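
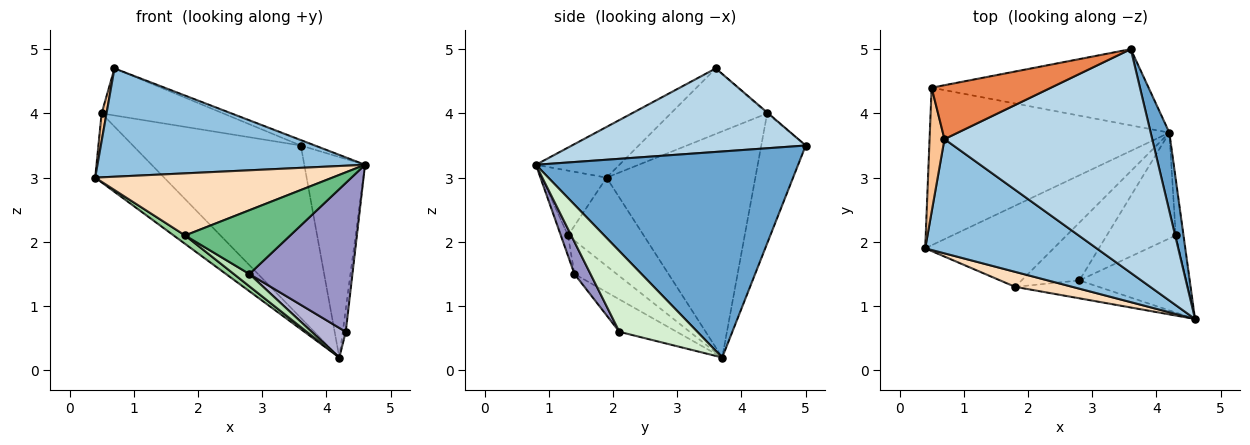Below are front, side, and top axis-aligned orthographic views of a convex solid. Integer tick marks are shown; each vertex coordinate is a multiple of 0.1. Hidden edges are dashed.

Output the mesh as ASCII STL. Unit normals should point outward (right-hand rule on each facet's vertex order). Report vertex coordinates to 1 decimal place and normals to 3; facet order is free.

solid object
 facet normal 0.970 0.225 0.088
  outer loop
   vertex 4.2 3.7 0.2
   vertex 3.6 5.0 3.5
   vertex 4.6 0.8 3.2
  endloop
 endfacet
 facet normal -0.210 -0.673 0.710
  outer loop
   vertex 0.7 3.6 4.7
   vertex 0.4 1.9 3.0
   vertex 4.6 0.8 3.2
  endloop
 endfacet
 facet normal 0.373 0.023 0.928
  outer loop
   vertex 0.7 3.6 4.7
   vertex 4.6 0.8 3.2
   vertex 3.6 5.0 3.5
  endloop
 endfacet
 facet normal -0.235 0.889 -0.393
  outer loop
   vertex 0.5 4.4 4.0
   vertex 3.6 5.0 3.5
   vertex 4.2 3.7 0.2
  endloop
 endfacet
 facet normal -0.006 0.658 0.753
  outer loop
   vertex 0.5 4.4 4.0
   vertex 0.7 3.6 4.7
   vertex 3.6 5.0 3.5
  endloop
 endfacet
 facet normal -0.654 0.303 -0.693
  outer loop
   vertex 0.5 4.4 4.0
   vertex 4.2 3.7 0.2
   vertex 0.4 1.9 3.0
  endloop
 endfacet
 facet normal -0.974 -0.050 0.222
  outer loop
   vertex 0.5 4.4 4.0
   vertex 0.4 1.9 3.0
   vertex 0.7 3.6 4.7
  endloop
 endfacet
 facet normal -0.257 -0.939 0.227
  outer loop
   vertex 1.8 1.3 2.1
   vertex 4.6 0.8 3.2
   vertex 0.4 1.9 3.0
  endloop
 endfacet
 facet normal -0.066 -0.961 -0.270
  outer loop
   vertex 1.8 1.3 2.1
   vertex 2.8 1.4 1.5
   vertex 4.6 0.8 3.2
  endloop
 endfacet
 facet normal -0.564 -0.086 -0.821
  outer loop
   vertex 1.8 1.3 2.1
   vertex 0.4 1.9 3.0
   vertex 4.2 3.7 0.2
  endloop
 endfacet
 facet normal -0.493 -0.181 -0.851
  outer loop
   vertex 1.8 1.3 2.1
   vertex 4.2 3.7 0.2
   vertex 2.8 1.4 1.5
  endloop
 endfacet
 facet normal 0.995 0.038 -0.096
  outer loop
   vertex 4.3 2.1 0.6
   vertex 4.2 3.7 0.2
   vertex 4.6 0.8 3.2
  endloop
 endfacet
 facet normal 0.137 -0.880 -0.456
  outer loop
   vertex 4.3 2.1 0.6
   vertex 4.6 0.8 3.2
   vertex 2.8 1.4 1.5
  endloop
 endfacet
 facet normal -0.412 -0.245 -0.878
  outer loop
   vertex 4.3 2.1 0.6
   vertex 2.8 1.4 1.5
   vertex 4.2 3.7 0.2
  endloop
 endfacet
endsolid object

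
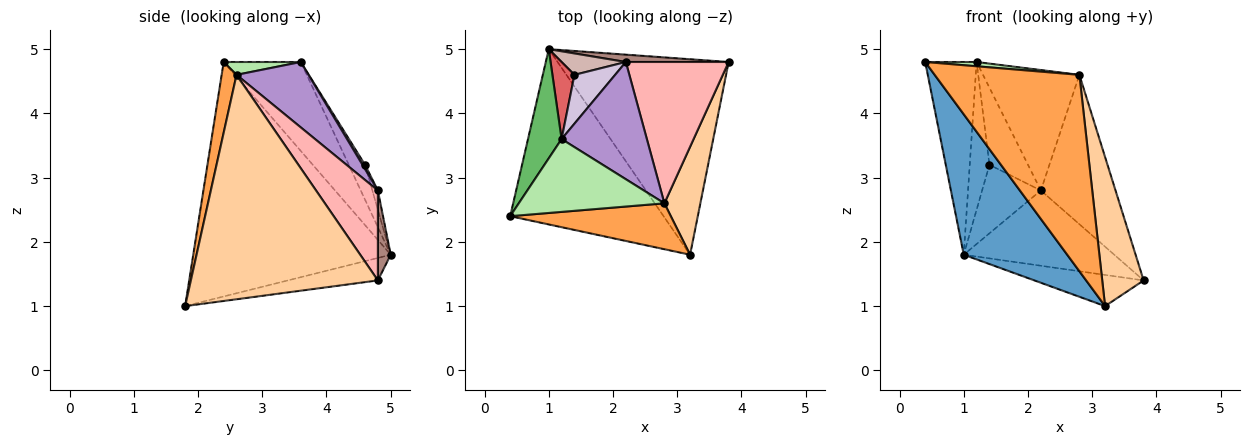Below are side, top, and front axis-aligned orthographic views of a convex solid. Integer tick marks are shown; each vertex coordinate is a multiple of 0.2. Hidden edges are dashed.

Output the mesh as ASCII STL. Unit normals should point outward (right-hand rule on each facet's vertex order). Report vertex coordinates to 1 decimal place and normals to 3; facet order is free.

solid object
 facet normal -0.766 -0.402 -0.501
  outer loop
   vertex 1.0 5.0 1.8
   vertex 3.2 1.8 1.0
   vertex 0.4 2.4 4.8
  endloop
 endfacet
 facet normal -0.129 0.156 -0.979
  outer loop
   vertex 1.0 5.0 1.8
   vertex 3.8 4.8 1.4
   vertex 3.2 1.8 1.0
  endloop
 endfacet
 facet normal 0.100 -0.969 0.226
  outer loop
   vertex 2.8 2.6 4.6
   vertex 0.4 2.4 4.8
   vertex 3.2 1.8 1.0
  endloop
 endfacet
 facet normal 0.965 -0.214 0.155
  outer loop
   vertex 2.8 2.6 4.6
   vertex 3.2 1.8 1.0
   vertex 3.8 4.8 1.4
  endloop
 endfacet
 facet normal -0.794 0.529 0.300
  outer loop
   vertex 1.2 3.6 4.8
   vertex 1.0 5.0 1.8
   vertex 0.4 2.4 4.8
  endloop
 endfacet
 facet normal 0.088 -0.058 0.994
  outer loop
   vertex 1.2 3.6 4.8
   vertex 0.4 2.4 4.8
   vertex 2.8 2.6 4.6
  endloop
 endfacet
 facet normal -0.591 0.715 0.373
  outer loop
   vertex 1.4 4.6 3.2
   vertex 1.0 5.0 1.8
   vertex 1.2 3.6 4.8
  endloop
 endfacet
 facet normal 0.515 0.622 0.589
  outer loop
   vertex 2.2 4.8 2.8
   vertex 2.8 2.6 4.6
   vertex 3.8 4.8 1.4
  endloop
 endfacet
 facet normal 0.472 0.632 0.615
  outer loop
   vertex 2.2 4.8 2.8
   vertex 1.2 3.6 4.8
   vertex 2.8 2.6 4.6
  endloop
 endfacet
 facet normal 0.056 0.843 0.534
  outer loop
   vertex 2.2 4.8 2.8
   vertex 1.4 4.6 3.2
   vertex 1.2 3.6 4.8
  endloop
 endfacet
 facet normal 0.085 0.992 0.097
  outer loop
   vertex 2.2 4.8 2.8
   vertex 3.8 4.8 1.4
   vertex 1.0 5.0 1.8
  endloop
 endfacet
 facet normal -0.089 0.951 0.297
  outer loop
   vertex 2.2 4.8 2.8
   vertex 1.0 5.0 1.8
   vertex 1.4 4.6 3.2
  endloop
 endfacet
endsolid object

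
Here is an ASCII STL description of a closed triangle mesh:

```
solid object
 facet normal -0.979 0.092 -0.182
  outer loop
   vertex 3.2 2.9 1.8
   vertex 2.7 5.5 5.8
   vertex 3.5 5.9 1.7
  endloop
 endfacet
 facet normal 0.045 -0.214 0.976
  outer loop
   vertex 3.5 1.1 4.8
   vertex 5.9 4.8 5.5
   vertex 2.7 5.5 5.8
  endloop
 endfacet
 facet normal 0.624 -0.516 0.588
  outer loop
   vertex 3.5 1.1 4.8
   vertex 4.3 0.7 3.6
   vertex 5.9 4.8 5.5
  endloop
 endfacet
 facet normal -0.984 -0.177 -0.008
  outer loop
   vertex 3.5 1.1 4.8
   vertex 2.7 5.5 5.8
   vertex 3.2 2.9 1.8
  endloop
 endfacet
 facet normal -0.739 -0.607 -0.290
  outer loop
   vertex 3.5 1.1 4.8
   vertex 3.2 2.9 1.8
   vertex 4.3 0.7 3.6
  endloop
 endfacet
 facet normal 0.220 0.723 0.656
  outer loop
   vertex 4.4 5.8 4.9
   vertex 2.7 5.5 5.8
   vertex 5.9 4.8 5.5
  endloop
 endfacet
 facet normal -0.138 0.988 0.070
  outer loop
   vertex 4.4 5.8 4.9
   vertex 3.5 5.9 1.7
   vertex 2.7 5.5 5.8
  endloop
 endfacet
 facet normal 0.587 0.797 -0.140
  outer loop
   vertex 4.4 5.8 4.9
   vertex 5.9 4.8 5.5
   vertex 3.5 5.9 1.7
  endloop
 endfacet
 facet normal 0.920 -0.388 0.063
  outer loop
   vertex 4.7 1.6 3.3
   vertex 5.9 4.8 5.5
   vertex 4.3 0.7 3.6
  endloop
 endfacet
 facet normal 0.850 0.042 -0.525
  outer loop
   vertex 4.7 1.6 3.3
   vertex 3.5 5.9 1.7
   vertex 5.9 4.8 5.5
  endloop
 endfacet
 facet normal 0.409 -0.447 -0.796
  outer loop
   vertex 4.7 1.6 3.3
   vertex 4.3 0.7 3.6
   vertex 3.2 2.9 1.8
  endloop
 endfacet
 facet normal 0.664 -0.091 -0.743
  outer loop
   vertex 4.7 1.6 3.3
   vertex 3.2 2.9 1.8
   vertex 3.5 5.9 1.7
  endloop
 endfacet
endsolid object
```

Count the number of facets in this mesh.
12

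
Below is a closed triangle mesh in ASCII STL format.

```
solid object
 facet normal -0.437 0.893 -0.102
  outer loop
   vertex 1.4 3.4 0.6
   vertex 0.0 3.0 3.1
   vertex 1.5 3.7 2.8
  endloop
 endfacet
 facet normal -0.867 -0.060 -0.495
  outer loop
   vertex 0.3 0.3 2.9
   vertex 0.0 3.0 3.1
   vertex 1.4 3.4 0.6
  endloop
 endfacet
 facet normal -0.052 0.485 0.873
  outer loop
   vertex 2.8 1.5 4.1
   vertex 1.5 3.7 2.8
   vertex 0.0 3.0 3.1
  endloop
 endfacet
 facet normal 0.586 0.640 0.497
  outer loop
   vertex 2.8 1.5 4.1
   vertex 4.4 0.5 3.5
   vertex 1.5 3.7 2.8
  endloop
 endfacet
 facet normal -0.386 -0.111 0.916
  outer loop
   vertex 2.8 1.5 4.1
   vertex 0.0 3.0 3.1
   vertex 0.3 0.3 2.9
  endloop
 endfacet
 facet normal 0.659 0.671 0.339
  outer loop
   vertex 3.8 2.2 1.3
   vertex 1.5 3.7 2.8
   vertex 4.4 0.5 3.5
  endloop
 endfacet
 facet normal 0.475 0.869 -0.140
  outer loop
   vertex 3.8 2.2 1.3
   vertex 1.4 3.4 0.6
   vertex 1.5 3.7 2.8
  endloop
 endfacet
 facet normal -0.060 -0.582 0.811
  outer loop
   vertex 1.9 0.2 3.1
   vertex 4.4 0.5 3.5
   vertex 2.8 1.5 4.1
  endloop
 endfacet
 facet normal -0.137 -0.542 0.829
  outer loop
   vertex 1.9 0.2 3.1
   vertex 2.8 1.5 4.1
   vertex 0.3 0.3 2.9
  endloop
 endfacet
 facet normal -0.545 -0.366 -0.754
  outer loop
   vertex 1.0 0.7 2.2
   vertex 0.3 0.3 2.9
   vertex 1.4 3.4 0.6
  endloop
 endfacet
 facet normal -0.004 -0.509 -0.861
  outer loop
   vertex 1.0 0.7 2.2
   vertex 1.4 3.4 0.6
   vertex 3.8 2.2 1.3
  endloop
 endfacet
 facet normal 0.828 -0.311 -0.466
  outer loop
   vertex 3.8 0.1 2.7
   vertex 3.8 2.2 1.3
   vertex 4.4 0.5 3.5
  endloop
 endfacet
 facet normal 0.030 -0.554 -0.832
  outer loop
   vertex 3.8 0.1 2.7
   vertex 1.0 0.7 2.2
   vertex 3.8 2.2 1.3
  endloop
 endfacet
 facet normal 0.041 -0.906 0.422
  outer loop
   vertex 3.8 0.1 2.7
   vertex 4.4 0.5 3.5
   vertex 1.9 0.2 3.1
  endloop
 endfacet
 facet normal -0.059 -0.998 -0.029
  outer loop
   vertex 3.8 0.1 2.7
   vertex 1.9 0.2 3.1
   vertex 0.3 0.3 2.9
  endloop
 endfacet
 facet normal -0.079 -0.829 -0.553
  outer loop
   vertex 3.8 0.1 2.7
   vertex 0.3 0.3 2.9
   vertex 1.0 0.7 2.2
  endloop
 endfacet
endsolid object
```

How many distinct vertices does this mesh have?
10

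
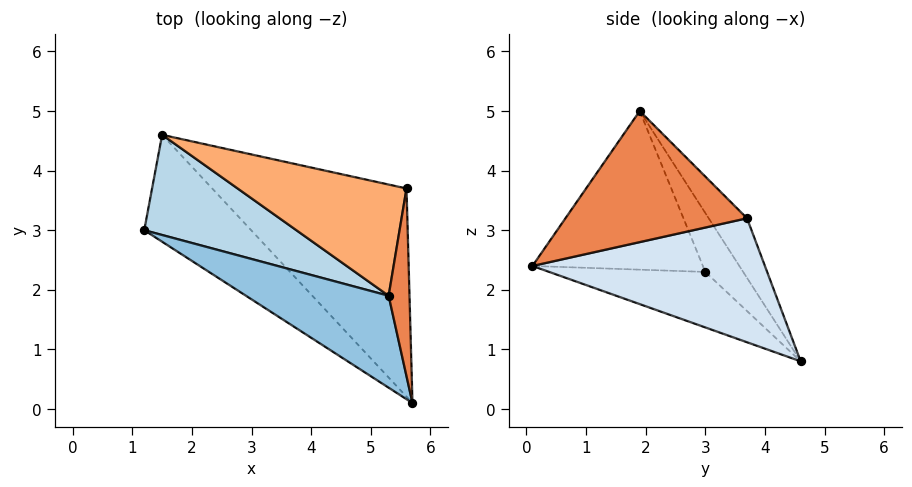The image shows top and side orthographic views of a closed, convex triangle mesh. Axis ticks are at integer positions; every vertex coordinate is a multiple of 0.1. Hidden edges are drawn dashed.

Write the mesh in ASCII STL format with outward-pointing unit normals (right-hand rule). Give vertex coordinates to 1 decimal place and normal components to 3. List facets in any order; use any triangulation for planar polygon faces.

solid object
 facet normal -0.369 -0.598 -0.711
  outer loop
   vertex 1.5 4.6 0.8
   vertex 5.7 0.1 2.4
   vertex 1.2 3.0 2.3
  endloop
 endfacet
 facet normal -0.493 -0.749 0.443
  outer loop
   vertex 5.3 1.9 5.0
   vertex 1.2 3.0 2.3
   vertex 5.7 0.1 2.4
  endloop
 endfacet
 facet normal -0.263 0.686 0.679
  outer loop
   vertex 5.3 1.9 5.0
   vertex 1.5 4.6 0.8
   vertex 1.2 3.0 2.3
  endloop
 endfacet
 facet normal 0.527 0.198 -0.826
  outer loop
   vertex 5.6 3.7 3.2
   vertex 5.7 0.1 2.4
   vertex 1.5 4.6 0.8
  endloop
 endfacet
 facet normal 0.988 -0.007 0.157
  outer loop
   vertex 5.6 3.7 3.2
   vertex 5.3 1.9 5.0
   vertex 5.7 0.1 2.4
  endloop
 endfacet
 facet normal -0.236 0.707 0.667
  outer loop
   vertex 5.6 3.7 3.2
   vertex 1.5 4.6 0.8
   vertex 5.3 1.9 5.0
  endloop
 endfacet
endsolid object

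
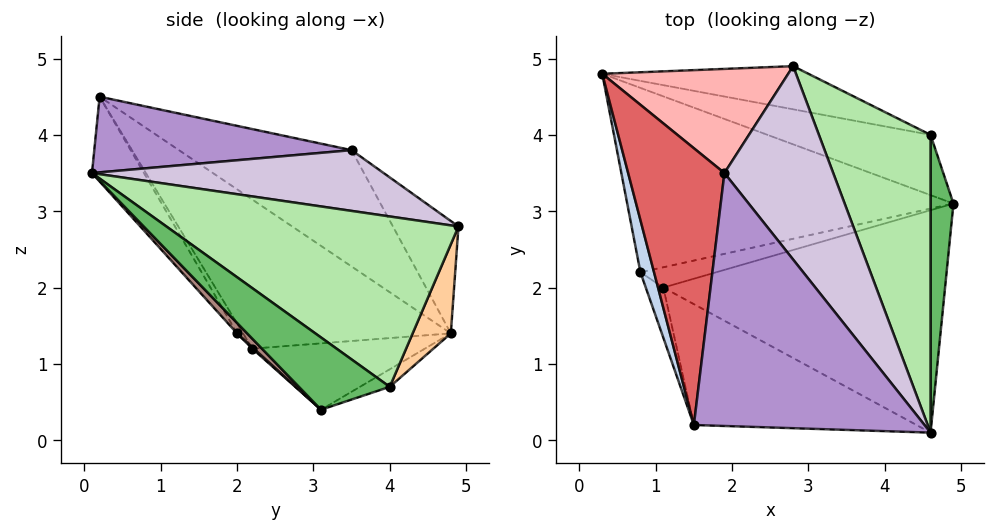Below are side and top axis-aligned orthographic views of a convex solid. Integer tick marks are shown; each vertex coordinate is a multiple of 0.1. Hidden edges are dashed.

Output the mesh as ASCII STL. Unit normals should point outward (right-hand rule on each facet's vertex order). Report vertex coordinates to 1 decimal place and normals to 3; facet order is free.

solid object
 facet normal -0.199 0.037 -0.979
  outer loop
   vertex 0.8 2.2 1.2
   vertex 0.3 4.8 1.4
   vertex 4.9 3.1 0.4
  endloop
 endfacet
 facet normal -0.977 -0.195 0.089
  outer loop
   vertex 0.8 2.2 1.2
   vertex 1.5 0.2 4.5
   vertex 0.3 4.8 1.4
  endloop
 endfacet
 facet normal -0.102 0.284 -0.953
  outer loop
   vertex 4.6 4.0 0.7
   vertex 4.9 3.1 0.4
   vertex 0.3 4.8 1.4
  endloop
 endfacet
 facet normal 0.128 0.947 -0.296
  outer loop
   vertex 4.6 4.0 0.7
   vertex 0.3 4.8 1.4
   vertex 2.8 4.9 2.8
  endloop
 endfacet
 facet normal 0.932 0.212 0.295
  outer loop
   vertex 4.6 4.0 0.7
   vertex 4.6 0.1 3.5
   vertex 4.9 3.1 0.4
  endloop
 endfacet
 facet normal 0.778 0.366 0.510
  outer loop
   vertex 4.6 4.0 0.7
   vertex 2.8 4.9 2.8
   vertex 4.6 0.1 3.5
  endloop
 endfacet
 facet normal -0.751 0.223 0.621
  outer loop
   vertex 1.9 3.5 3.8
   vertex 0.3 4.8 1.4
   vertex 1.5 0.2 4.5
  endloop
 endfacet
 facet normal -0.376 0.686 0.622
  outer loop
   vertex 1.9 3.5 3.8
   vertex 2.8 4.9 2.8
   vertex 0.3 4.8 1.4
  endloop
 endfacet
 facet normal 0.308 0.162 0.938
  outer loop
   vertex 1.9 3.5 3.8
   vertex 1.5 0.2 4.5
   vertex 4.6 0.1 3.5
  endloop
 endfacet
 facet normal 0.466 0.296 0.834
  outer loop
   vertex 1.9 3.5 3.8
   vertex 4.6 0.1 3.5
   vertex 2.8 4.9 2.8
  endloop
 endfacet
 facet normal 0.026 -0.720 -0.694
  outer loop
   vertex 1.1 2.0 1.4
   vertex 4.9 3.1 0.4
   vertex 4.6 0.1 3.5
  endloop
 endfacet
 facet normal 0.013 -0.697 -0.717
  outer loop
   vertex 1.1 2.0 1.4
   vertex 0.8 2.2 1.2
   vertex 4.9 3.1 0.4
  endloop
 endfacet
 facet normal -0.181 -0.860 -0.476
  outer loop
   vertex 1.1 2.0 1.4
   vertex 4.6 0.1 3.5
   vertex 1.5 0.2 4.5
  endloop
 endfacet
 facet normal -0.260 -0.849 -0.460
  outer loop
   vertex 1.1 2.0 1.4
   vertex 1.5 0.2 4.5
   vertex 0.8 2.2 1.2
  endloop
 endfacet
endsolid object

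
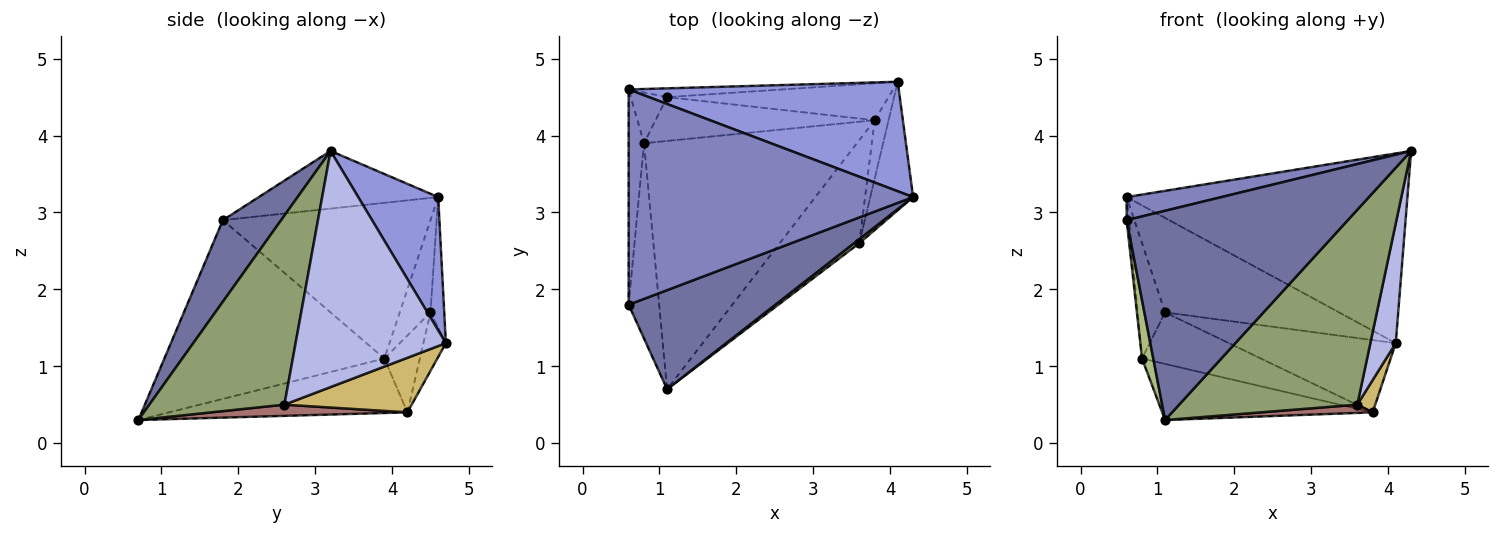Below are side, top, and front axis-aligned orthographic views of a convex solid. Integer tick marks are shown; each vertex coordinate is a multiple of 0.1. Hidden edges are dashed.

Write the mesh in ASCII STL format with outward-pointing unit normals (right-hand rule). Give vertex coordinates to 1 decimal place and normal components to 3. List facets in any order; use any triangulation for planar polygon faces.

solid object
 facet normal 0.231 -0.879 0.416
  outer loop
   vertex 1.1 0.7 0.3
   vertex 4.3 3.2 3.8
   vertex 0.6 1.8 2.9
  endloop
 endfacet
 facet normal -0.198 -0.104 0.975
  outer loop
   vertex 0.6 4.6 3.2
   vertex 0.6 1.8 2.9
   vertex 4.3 3.2 3.8
  endloop
 endfacet
 facet normal 0.239 0.841 0.485
  outer loop
   vertex 0.6 4.6 3.2
   vertex 4.3 3.2 3.8
   vertex 4.1 4.7 1.3
  endloop
 endfacet
 facet normal 0.971 -0.164 -0.176
  outer loop
   vertex 3.6 2.6 0.5
   vertex 4.1 4.7 1.3
   vertex 4.3 3.2 3.8
  endloop
 endfacet
 facet normal 0.604 -0.797 0.017
  outer loop
   vertex 3.6 2.6 0.5
   vertex 4.3 3.2 3.8
   vertex 1.1 0.7 0.3
  endloop
 endfacet
 facet normal -0.984 -0.050 -0.168
  outer loop
   vertex 0.8 3.9 1.1
   vertex 1.1 0.7 0.3
   vertex 0.6 1.8 2.9
  endloop
 endfacet
 facet normal -0.995 0.011 -0.098
  outer loop
   vertex 0.8 3.9 1.1
   vertex 0.6 1.8 2.9
   vertex 0.6 4.6 3.2
  endloop
 endfacet
 facet normal -0.078 0.993 -0.092
  outer loop
   vertex 1.1 4.5 1.7
   vertex 0.6 4.6 3.2
   vertex 4.1 4.7 1.3
  endloop
 endfacet
 facet normal -0.716 0.639 -0.281
  outer loop
   vertex 1.1 4.5 1.7
   vertex 0.8 3.9 1.1
   vertex 0.6 4.6 3.2
  endloop
 endfacet
 facet normal 0.960 -0.135 -0.245
  outer loop
   vertex 3.8 4.2 0.4
   vertex 4.1 4.7 1.3
   vertex 3.6 2.6 0.5
  endloop
 endfacet
 facet normal -0.119 0.884 -0.452
  outer loop
   vertex 3.8 4.2 0.4
   vertex 1.1 4.5 1.7
   vertex 4.1 4.7 1.3
  endloop
 endfacet
 facet normal -0.222 0.743 -0.632
  outer loop
   vertex 3.8 4.2 0.4
   vertex 0.8 3.9 1.1
   vertex 1.1 4.5 1.7
  endloop
 endfacet
 facet normal 0.139 -0.079 -0.987
  outer loop
   vertex 3.8 4.2 0.4
   vertex 3.6 2.6 0.5
   vertex 1.1 0.7 0.3
  endloop
 endfacet
 facet normal -0.242 0.214 -0.946
  outer loop
   vertex 3.8 4.2 0.4
   vertex 1.1 0.7 0.3
   vertex 0.8 3.9 1.1
  endloop
 endfacet
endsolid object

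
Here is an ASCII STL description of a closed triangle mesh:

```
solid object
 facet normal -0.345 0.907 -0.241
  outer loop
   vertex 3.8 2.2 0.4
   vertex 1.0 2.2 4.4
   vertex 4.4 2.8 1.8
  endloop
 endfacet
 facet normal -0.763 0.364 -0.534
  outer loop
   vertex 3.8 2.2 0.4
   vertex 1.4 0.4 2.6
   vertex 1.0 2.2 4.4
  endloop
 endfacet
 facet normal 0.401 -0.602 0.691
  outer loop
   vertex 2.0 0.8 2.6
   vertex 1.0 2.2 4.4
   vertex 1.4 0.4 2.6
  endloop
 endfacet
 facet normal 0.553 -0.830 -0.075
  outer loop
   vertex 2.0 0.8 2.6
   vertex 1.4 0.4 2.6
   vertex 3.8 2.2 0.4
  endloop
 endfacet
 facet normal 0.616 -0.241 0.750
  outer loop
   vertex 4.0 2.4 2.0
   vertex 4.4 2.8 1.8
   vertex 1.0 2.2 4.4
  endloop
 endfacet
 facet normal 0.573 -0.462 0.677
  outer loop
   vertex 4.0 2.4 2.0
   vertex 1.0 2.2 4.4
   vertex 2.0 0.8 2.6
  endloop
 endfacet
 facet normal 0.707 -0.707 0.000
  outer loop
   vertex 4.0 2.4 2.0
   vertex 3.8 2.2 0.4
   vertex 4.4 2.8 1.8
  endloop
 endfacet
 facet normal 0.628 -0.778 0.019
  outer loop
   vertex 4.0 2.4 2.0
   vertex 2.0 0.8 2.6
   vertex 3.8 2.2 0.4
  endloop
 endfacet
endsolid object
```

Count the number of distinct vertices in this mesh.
6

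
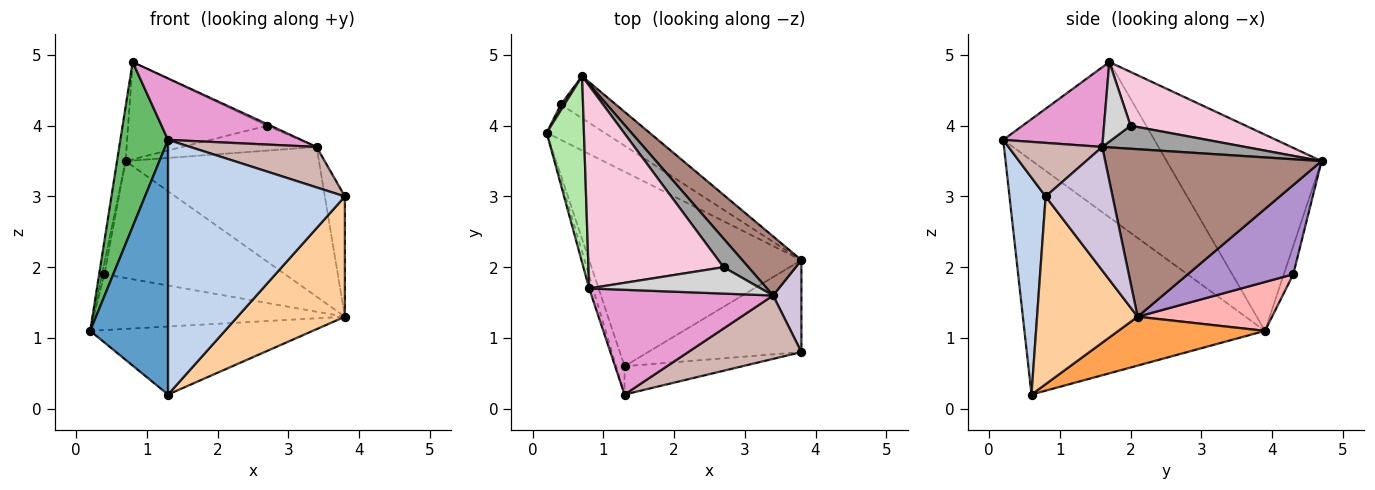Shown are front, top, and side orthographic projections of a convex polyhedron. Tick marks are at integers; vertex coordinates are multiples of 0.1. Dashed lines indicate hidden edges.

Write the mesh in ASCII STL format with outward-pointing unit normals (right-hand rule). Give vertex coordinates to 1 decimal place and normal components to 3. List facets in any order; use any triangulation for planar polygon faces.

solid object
 facet normal -0.951 -0.308 -0.034
  outer loop
   vertex 1.3 0.6 0.2
   vertex 1.3 0.2 3.8
   vertex 0.2 3.9 1.1
  endloop
 endfacet
 facet normal 0.199 -0.974 -0.108
  outer loop
   vertex 1.3 0.6 0.2
   vertex 3.8 0.8 3.0
   vertex 1.3 0.2 3.8
  endloop
 endfacet
 facet normal 0.212 0.322 -0.922
  outer loop
   vertex 3.8 2.1 1.3
   vertex 1.3 0.6 0.2
   vertex 0.2 3.9 1.1
  endloop
 endfacet
 facet normal 0.597 -0.637 -0.487
  outer loop
   vertex 3.8 2.1 1.3
   vertex 3.8 0.8 3.0
   vertex 1.3 0.6 0.2
  endloop
 endfacet
 facet normal -0.953 -0.301 -0.023
  outer loop
   vertex 0.8 1.7 4.9
   vertex 0.2 3.9 1.1
   vertex 1.3 0.2 3.8
  endloop
 endfacet
 facet normal -0.981 0.054 0.186
  outer loop
   vertex 0.8 1.7 4.9
   vertex 0.7 4.7 3.5
   vertex 0.2 3.9 1.1
  endloop
 endfacet
 facet normal -0.963 0.241 0.120
  outer loop
   vertex 0.4 4.3 1.9
   vertex 0.2 3.9 1.1
   vertex 0.7 4.7 3.5
  endloop
 endfacet
 facet normal 0.412 0.770 -0.488
  outer loop
   vertex 0.4 4.3 1.9
   vertex 3.8 2.1 1.3
   vertex 0.2 3.9 1.1
  endloop
 endfacet
 facet normal 0.481 0.825 -0.296
  outer loop
   vertex 0.4 4.3 1.9
   vertex 0.7 4.7 3.5
   vertex 3.8 2.1 1.3
  endloop
 endfacet
 facet normal 0.936 0.280 0.214
  outer loop
   vertex 3.4 1.6 3.7
   vertex 3.8 0.8 3.0
   vertex 3.8 2.1 1.3
  endloop
 endfacet
 facet normal 0.721 0.644 0.254
  outer loop
   vertex 3.4 1.6 3.7
   vertex 3.8 2.1 1.3
   vertex 0.7 4.7 3.5
  endloop
 endfacet
 facet normal 0.370 -0.500 0.783
  outer loop
   vertex 3.4 1.6 3.7
   vertex 1.3 0.2 3.8
   vertex 3.8 0.8 3.0
  endloop
 endfacet
 facet normal 0.354 -0.473 0.807
  outer loop
   vertex 3.4 1.6 3.7
   vertex 0.8 1.7 4.9
   vertex 1.3 0.2 3.8
  endloop
 endfacet
 facet normal 0.338 0.407 0.849
  outer loop
   vertex 2.7 2.0 4.0
   vertex 0.7 4.7 3.5
   vertex 0.8 1.7 4.9
  endloop
 endfacet
 facet normal 0.573 0.539 0.618
  outer loop
   vertex 2.7 2.0 4.0
   vertex 3.4 1.6 3.7
   vertex 0.7 4.7 3.5
  endloop
 endfacet
 facet normal 0.420 0.056 0.906
  outer loop
   vertex 2.7 2.0 4.0
   vertex 0.8 1.7 4.9
   vertex 3.4 1.6 3.7
  endloop
 endfacet
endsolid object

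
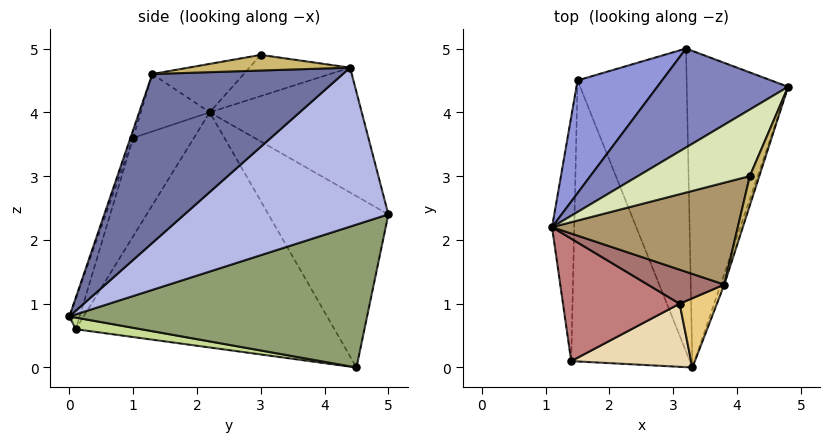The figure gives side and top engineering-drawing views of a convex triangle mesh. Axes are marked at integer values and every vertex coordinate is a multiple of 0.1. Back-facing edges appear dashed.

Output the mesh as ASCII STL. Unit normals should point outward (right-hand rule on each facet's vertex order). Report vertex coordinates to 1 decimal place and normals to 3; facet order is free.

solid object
 facet normal 0.952 -0.306 -0.020
  outer loop
   vertex 3.8 1.3 4.6
   vertex 3.3 0.0 0.8
   vertex 4.8 4.4 4.7
  endloop
 endfacet
 facet normal -0.505 0.681 0.529
  outer loop
   vertex 3.2 5.0 2.4
   vertex 1.1 2.2 4.0
   vertex 4.8 4.4 4.7
  endloop
 endfacet
 facet normal -0.658 0.679 0.325
  outer loop
   vertex 3.2 5.0 2.4
   vertex 1.5 4.5 0.0
   vertex 1.1 2.2 4.0
  endloop
 endfacet
 facet normal 0.829 0.186 -0.528
  outer loop
   vertex 3.2 5.0 2.4
   vertex 4.8 4.4 4.7
   vertex 3.3 0.0 0.8
  endloop
 endfacet
 facet normal 0.778 0.206 -0.594
  outer loop
   vertex 3.2 5.0 2.4
   vertex 3.3 0.0 0.8
   vertex 1.5 4.5 0.0
  endloop
 endfacet
 facet normal -0.996 0.010 -0.094
  outer loop
   vertex 1.4 0.1 0.6
   vertex 1.1 2.2 4.0
   vertex 1.5 4.5 0.0
  endloop
 endfacet
 facet normal 0.097 -0.137 -0.986
  outer loop
   vertex 1.4 0.1 0.6
   vertex 1.5 4.5 0.0
   vertex 3.3 0.0 0.8
  endloop
 endfacet
 facet normal -0.332 0.271 0.903
  outer loop
   vertex 4.2 3.0 4.9
   vertex 4.8 4.4 4.7
   vertex 1.1 2.2 4.0
  endloop
 endfacet
 facet normal -0.251 -0.111 0.962
  outer loop
   vertex 4.2 3.0 4.9
   vertex 1.1 2.2 4.0
   vertex 3.8 1.3 4.6
  endloop
 endfacet
 facet normal 0.821 -0.281 0.497
  outer loop
   vertex 4.2 3.0 4.9
   vertex 3.8 1.3 4.6
   vertex 4.8 4.4 4.7
  endloop
 endfacet
 facet normal -0.070 -0.941 0.331
  outer loop
   vertex 3.1 1.0 3.6
   vertex 3.3 0.0 0.8
   vertex 3.8 1.3 4.6
  endloop
 endfacet
 facet normal -0.084 -0.940 0.330
  outer loop
   vertex 3.1 1.0 3.6
   vertex 1.4 0.1 0.6
   vertex 3.3 0.0 0.8
  endloop
 endfacet
 facet normal -0.372 -0.785 0.496
  outer loop
   vertex 3.1 1.0 3.6
   vertex 3.8 1.3 4.6
   vertex 1.1 2.2 4.0
  endloop
 endfacet
 facet normal -0.388 -0.799 0.459
  outer loop
   vertex 3.1 1.0 3.6
   vertex 1.1 2.2 4.0
   vertex 1.4 0.1 0.6
  endloop
 endfacet
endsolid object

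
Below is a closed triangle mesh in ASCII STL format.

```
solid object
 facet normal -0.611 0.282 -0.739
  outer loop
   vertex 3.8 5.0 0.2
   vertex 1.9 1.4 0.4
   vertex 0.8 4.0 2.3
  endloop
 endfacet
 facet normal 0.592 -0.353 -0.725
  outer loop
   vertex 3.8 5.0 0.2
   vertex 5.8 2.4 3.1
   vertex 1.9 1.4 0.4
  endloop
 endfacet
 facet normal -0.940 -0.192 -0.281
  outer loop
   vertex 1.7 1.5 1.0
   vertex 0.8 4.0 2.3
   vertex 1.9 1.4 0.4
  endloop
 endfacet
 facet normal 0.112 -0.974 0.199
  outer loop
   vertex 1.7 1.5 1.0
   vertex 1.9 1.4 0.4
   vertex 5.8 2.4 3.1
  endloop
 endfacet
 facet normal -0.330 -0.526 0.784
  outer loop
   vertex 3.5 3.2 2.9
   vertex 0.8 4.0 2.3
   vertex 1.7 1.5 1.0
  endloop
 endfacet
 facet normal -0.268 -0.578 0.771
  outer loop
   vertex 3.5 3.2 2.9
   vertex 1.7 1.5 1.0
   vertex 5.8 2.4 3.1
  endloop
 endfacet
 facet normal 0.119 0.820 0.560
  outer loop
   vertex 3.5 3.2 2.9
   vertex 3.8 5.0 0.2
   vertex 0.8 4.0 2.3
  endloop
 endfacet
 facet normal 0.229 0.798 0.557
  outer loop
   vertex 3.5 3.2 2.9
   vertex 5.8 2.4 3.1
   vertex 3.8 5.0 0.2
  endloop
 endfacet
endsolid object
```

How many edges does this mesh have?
12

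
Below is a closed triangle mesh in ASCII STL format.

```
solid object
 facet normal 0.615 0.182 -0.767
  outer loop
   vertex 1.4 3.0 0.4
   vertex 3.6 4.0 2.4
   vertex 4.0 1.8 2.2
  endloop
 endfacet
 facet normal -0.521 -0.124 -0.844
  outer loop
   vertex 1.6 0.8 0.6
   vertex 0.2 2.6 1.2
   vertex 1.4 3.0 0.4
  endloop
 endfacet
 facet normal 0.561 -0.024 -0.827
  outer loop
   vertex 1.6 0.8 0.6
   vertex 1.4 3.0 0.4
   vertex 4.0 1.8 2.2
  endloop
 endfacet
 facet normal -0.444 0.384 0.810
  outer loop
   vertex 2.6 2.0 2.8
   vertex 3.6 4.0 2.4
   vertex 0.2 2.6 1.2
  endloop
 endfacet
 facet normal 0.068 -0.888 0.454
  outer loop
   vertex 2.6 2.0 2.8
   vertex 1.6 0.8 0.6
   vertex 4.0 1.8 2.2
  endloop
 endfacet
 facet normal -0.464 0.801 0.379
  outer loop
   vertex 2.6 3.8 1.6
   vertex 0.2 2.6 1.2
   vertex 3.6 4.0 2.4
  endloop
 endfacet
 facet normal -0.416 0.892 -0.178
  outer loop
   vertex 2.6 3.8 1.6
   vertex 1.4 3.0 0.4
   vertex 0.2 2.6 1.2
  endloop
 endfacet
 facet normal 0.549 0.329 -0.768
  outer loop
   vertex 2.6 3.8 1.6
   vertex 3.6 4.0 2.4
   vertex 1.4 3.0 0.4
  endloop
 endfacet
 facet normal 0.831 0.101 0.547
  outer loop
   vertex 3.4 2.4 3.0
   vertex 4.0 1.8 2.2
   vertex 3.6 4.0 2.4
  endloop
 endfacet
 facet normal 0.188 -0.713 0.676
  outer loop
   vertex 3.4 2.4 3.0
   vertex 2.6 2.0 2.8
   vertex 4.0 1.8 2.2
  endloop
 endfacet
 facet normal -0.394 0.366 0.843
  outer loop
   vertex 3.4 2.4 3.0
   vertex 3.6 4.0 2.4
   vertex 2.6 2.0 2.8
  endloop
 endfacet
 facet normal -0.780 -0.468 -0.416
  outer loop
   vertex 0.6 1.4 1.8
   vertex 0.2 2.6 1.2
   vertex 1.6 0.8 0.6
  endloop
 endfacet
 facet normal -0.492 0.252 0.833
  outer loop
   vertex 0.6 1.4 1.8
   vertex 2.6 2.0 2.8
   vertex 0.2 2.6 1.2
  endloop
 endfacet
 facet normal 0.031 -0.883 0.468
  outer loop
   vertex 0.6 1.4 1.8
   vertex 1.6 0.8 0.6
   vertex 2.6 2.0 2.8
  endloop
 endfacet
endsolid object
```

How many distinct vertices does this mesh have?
9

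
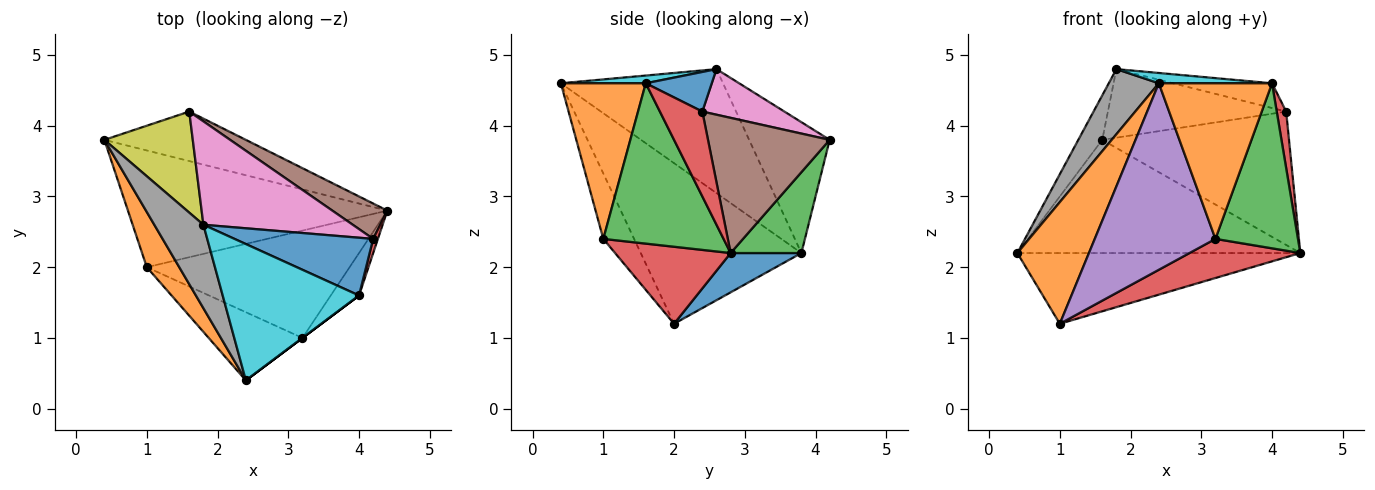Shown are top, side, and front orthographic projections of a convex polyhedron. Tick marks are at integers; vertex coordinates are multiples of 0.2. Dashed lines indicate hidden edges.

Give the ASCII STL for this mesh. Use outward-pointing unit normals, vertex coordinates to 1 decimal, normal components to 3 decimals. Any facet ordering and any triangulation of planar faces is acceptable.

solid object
 facet normal 0.129 0.514 -0.848
  outer loop
   vertex 1.0 2.0 1.2
   vertex 0.4 3.8 2.2
   vertex 4.4 2.8 2.2
  endloop
 endfacet
 facet normal -0.898 -0.400 0.182
  outer loop
   vertex 1.0 2.0 1.2
   vertex 2.4 0.4 4.6
   vertex 0.4 3.8 2.2
  endloop
 endfacet
 facet normal 0.223 0.893 -0.391
  outer loop
   vertex 1.6 4.2 3.8
   vertex 4.4 2.8 2.2
   vertex 0.4 3.8 2.2
  endloop
 endfacet
 facet normal 0.336 -0.322 -0.885
  outer loop
   vertex 3.2 1.0 2.4
   vertex 1.0 2.0 1.2
   vertex 4.4 2.8 2.2
  endloop
 endfacet
 facet normal -0.233 -0.913 -0.334
  outer loop
   vertex 3.2 1.0 2.4
   vertex 2.4 0.4 4.6
   vertex 1.0 2.0 1.2
  endloop
 endfacet
 facet normal 0.533 0.818 0.217
  outer loop
   vertex 4.2 2.4 4.2
   vertex 4.4 2.8 2.2
   vertex 1.6 4.2 3.8
  endloop
 endfacet
 facet normal 0.247 0.536 0.808
  outer loop
   vertex 1.8 2.6 4.8
   vertex 4.2 2.4 4.2
   vertex 1.6 4.2 3.8
  endloop
 endfacet
 facet normal -0.894 -0.276 0.354
  outer loop
   vertex 1.8 2.6 4.8
   vertex 0.4 3.8 2.2
   vertex 2.4 0.4 4.6
  endloop
 endfacet
 facet normal -0.805 0.239 0.544
  outer loop
   vertex 1.8 2.6 4.8
   vertex 1.6 4.2 3.8
   vertex 0.4 3.8 2.2
  endloop
 endfacet
 facet normal 0.056 -0.075 0.996
  outer loop
   vertex 4.0 1.6 4.6
   vertex 1.8 2.6 4.8
   vertex 2.4 0.4 4.6
  endloop
 endfacet
 facet normal 0.254 0.381 0.889
  outer loop
   vertex 4.0 1.6 4.6
   vertex 4.2 2.4 4.2
   vertex 1.8 2.6 4.8
  endloop
 endfacet
 facet normal 0.600 -0.800 0.000
  outer loop
   vertex 4.0 1.6 4.6
   vertex 2.4 0.4 4.6
   vertex 3.2 1.0 2.4
  endloop
 endfacet
 facet normal 0.816 -0.560 -0.144
  outer loop
   vertex 4.0 1.6 4.6
   vertex 3.2 1.0 2.4
   vertex 4.4 2.8 2.2
  endloop
 endfacet
 facet normal 0.975 -0.217 0.054
  outer loop
   vertex 4.0 1.6 4.6
   vertex 4.4 2.8 2.2
   vertex 4.2 2.4 4.2
  endloop
 endfacet
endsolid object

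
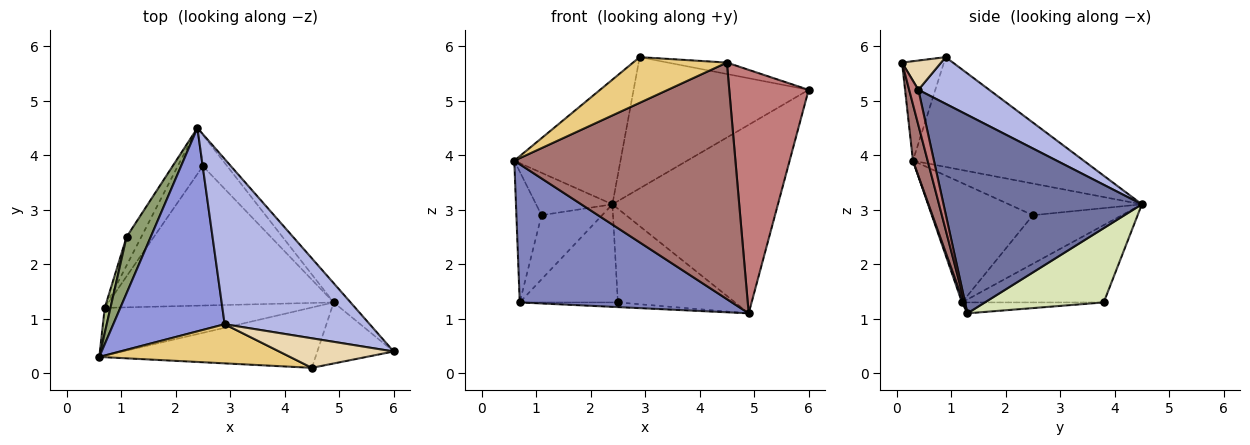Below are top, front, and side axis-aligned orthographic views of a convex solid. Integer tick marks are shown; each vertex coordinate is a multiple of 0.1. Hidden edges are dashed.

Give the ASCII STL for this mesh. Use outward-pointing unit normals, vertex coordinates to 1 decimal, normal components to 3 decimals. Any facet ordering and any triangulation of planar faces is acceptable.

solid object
 facet normal 0.766 0.639 -0.065
  outer loop
   vertex 4.9 1.3 1.1
   vertex 2.4 4.5 3.1
   vertex 6.0 0.4 5.2
  endloop
 endfacet
 facet normal 0.007 -0.945 -0.327
  outer loop
   vertex 0.7 1.2 1.3
   vertex 4.9 1.3 1.1
   vertex 0.6 0.3 3.9
  endloop
 endfacet
 facet normal -0.643 0.400 0.653
  outer loop
   vertex 2.9 0.9 5.8
   vertex 2.4 4.5 3.1
   vertex 0.6 0.3 3.9
  endloop
 endfacet
 facet normal 0.244 0.603 0.759
  outer loop
   vertex 2.9 0.9 5.8
   vertex 6.0 0.4 5.2
   vertex 2.4 4.5 3.1
  endloop
 endfacet
 facet normal -0.724 0.415 0.552
  outer loop
   vertex 1.1 2.5 2.9
   vertex 0.6 0.3 3.9
   vertex 2.4 4.5 3.1
  endloop
 endfacet
 facet normal -0.969 0.241 0.046
  outer loop
   vertex 1.1 2.5 2.9
   vertex 0.7 1.2 1.3
   vertex 0.6 0.3 3.9
  endloop
 endfacet
 facet normal -0.802 0.546 -0.243
  outer loop
   vertex 1.1 2.5 2.9
   vertex 2.4 4.5 3.1
   vertex 0.7 1.2 1.3
  endloop
 endfacet
 facet normal 0.693 0.684 -0.227
  outer loop
   vertex 2.5 3.8 1.3
   vertex 2.4 4.5 3.1
   vertex 4.9 1.3 1.1
  endloop
 endfacet
 facet normal -0.794 0.550 -0.258
  outer loop
   vertex 2.5 3.8 1.3
   vertex 0.7 1.2 1.3
   vertex 2.4 4.5 3.1
  endloop
 endfacet
 facet normal -0.048 0.033 -0.998
  outer loop
   vertex 2.5 3.8 1.3
   vertex 4.9 1.3 1.1
   vertex 0.7 1.2 1.3
  endloop
 endfacet
 facet normal -0.321 -0.719 0.616
  outer loop
   vertex 4.5 0.1 5.7
   vertex 2.9 0.9 5.8
   vertex 0.6 0.3 3.9
  endloop
 endfacet
 facet normal 0.232 0.351 0.907
  outer loop
   vertex 4.5 0.1 5.7
   vertex 6.0 0.4 5.2
   vertex 2.9 0.9 5.8
  endloop
 endfacet
 facet normal 0.064 -0.967 -0.247
  outer loop
   vertex 4.5 0.1 5.7
   vertex 0.6 0.3 3.9
   vertex 4.9 1.3 1.1
  endloop
 endfacet
 facet normal 0.112 -0.964 -0.242
  outer loop
   vertex 4.5 0.1 5.7
   vertex 4.9 1.3 1.1
   vertex 6.0 0.4 5.2
  endloop
 endfacet
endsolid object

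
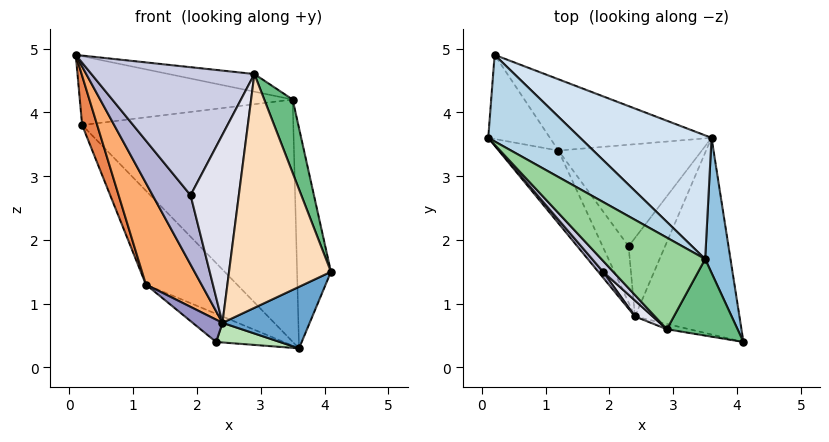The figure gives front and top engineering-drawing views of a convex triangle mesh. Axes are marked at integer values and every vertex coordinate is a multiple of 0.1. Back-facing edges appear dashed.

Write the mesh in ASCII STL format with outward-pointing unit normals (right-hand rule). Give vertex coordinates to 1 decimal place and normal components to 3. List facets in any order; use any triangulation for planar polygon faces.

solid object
 facet normal 0.354 -0.279 -0.892
  outer loop
   vertex 2.4 0.8 0.7
   vertex 3.6 3.6 0.3
   vertex 4.1 0.4 1.5
  endloop
 endfacet
 facet normal 0.973 0.197 0.121
  outer loop
   vertex 3.5 1.7 4.2
   vertex 4.1 0.4 1.5
   vertex 3.6 3.6 0.3
  endloop
 endfacet
 facet normal 0.454 0.555 0.697
  outer loop
   vertex 3.5 1.7 4.2
   vertex 0.2 4.9 3.8
   vertex 0.1 3.6 4.9
  endloop
 endfacet
 facet normal 0.629 0.693 0.354
  outer loop
   vertex 3.5 1.7 4.2
   vertex 3.6 3.6 0.3
   vertex 0.2 4.9 3.8
  endloop
 endfacet
 facet normal -0.946 -0.164 -0.280
  outer loop
   vertex 1.2 3.4 1.3
   vertex 0.1 3.6 4.9
   vertex 0.2 4.9 3.8
  endloop
 endfacet
 facet normal -0.899 -0.356 -0.255
  outer loop
   vertex 1.2 3.4 1.3
   vertex 2.4 0.8 0.7
   vertex 0.1 3.6 4.9
  endloop
 endfacet
 facet normal -0.303 0.759 -0.577
  outer loop
   vertex 1.2 3.4 1.3
   vertex 0.2 4.9 3.8
   vertex 3.6 3.6 0.3
  endloop
 endfacet
 facet normal -0.219 -0.975 -0.022
  outer loop
   vertex 2.9 0.6 4.6
   vertex 2.4 0.8 0.7
   vertex 4.1 0.4 1.5
  endloop
 endfacet
 facet normal 0.868 -0.343 0.358
  outer loop
   vertex 2.9 0.6 4.6
   vertex 4.1 0.4 1.5
   vertex 3.5 1.7 4.2
  endloop
 endfacet
 facet normal 0.294 0.181 0.938
  outer loop
   vertex 2.9 0.6 4.6
   vertex 3.5 1.7 4.2
   vertex 0.1 3.6 4.9
  endloop
 endfacet
 facet normal 0.236 -0.236 -0.943
  outer loop
   vertex 2.3 1.9 0.4
   vertex 3.6 3.6 0.3
   vertex 2.4 0.8 0.7
  endloop
 endfacet
 facet normal -0.390 0.246 -0.887
  outer loop
   vertex 2.3 1.9 0.4
   vertex 1.2 3.4 1.3
   vertex 3.6 3.6 0.3
  endloop
 endfacet
 facet normal -0.784 -0.229 -0.577
  outer loop
   vertex 2.3 1.9 0.4
   vertex 2.4 0.8 0.7
   vertex 1.2 3.4 1.3
  endloop
 endfacet
 facet normal -0.727 -0.684 0.057
  outer loop
   vertex 1.9 1.5 2.7
   vertex 0.1 3.6 4.9
   vertex 2.4 0.8 0.7
  endloop
 endfacet
 facet normal -0.727 -0.684 0.058
  outer loop
   vertex 1.9 1.5 2.7
   vertex 2.9 0.6 4.6
   vertex 0.1 3.6 4.9
  endloop
 endfacet
 facet normal -0.726 -0.685 0.058
  outer loop
   vertex 1.9 1.5 2.7
   vertex 2.4 0.8 0.7
   vertex 2.9 0.6 4.6
  endloop
 endfacet
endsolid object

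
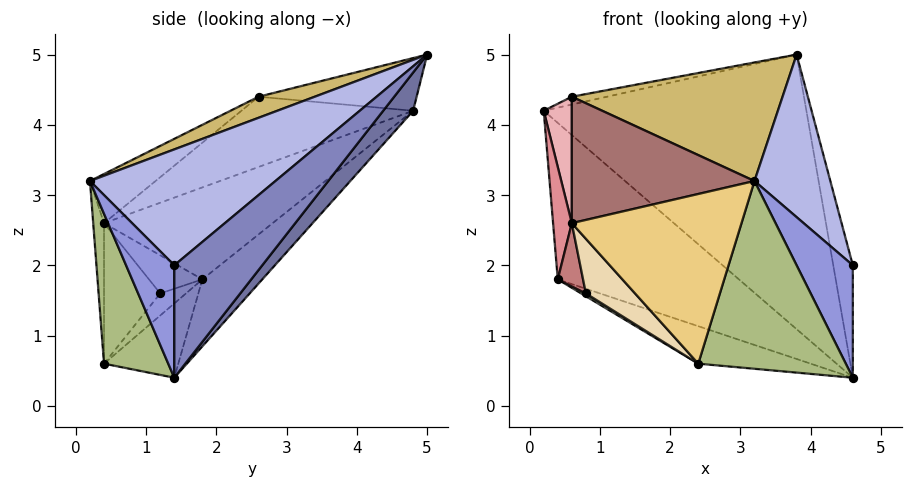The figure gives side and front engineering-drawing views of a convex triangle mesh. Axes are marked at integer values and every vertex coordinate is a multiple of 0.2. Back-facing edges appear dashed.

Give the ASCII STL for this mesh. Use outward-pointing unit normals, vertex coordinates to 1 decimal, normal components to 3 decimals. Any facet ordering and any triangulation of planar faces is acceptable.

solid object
 facet normal 0.090 0.792 -0.604
  outer loop
   vertex 3.8 5.0 5.0
   vertex 4.6 1.4 0.4
   vertex 0.2 4.8 4.2
  endloop
 endfacet
 facet normal 0.976 0.217 0.000
  outer loop
   vertex 4.6 1.4 2.0
   vertex 4.6 1.4 0.4
   vertex 3.8 5.0 5.0
  endloop
 endfacet
 facet normal 0.651 -0.759 0.000
  outer loop
   vertex 4.6 1.4 2.0
   vertex 3.2 0.2 3.2
   vertex 4.6 1.4 0.4
  endloop
 endfacet
 facet normal 0.758 -0.310 0.574
  outer loop
   vertex 4.6 1.4 2.0
   vertex 3.8 5.0 5.0
   vertex 3.2 0.2 3.2
  endloop
 endfacet
 facet normal -0.200 0.604 -0.772
  outer loop
   vertex 0.4 1.8 1.8
   vertex 0.2 4.8 4.2
   vertex 4.6 1.4 0.4
  endloop
 endfacet
 facet normal 0.392 -0.900 -0.190
  outer loop
   vertex 2.4 0.4 0.6
   vertex 4.6 1.4 0.4
   vertex 3.2 0.2 3.2
  endloop
 endfacet
 facet normal -0.258 0.390 -0.884
  outer loop
   vertex 2.4 0.4 0.6
   vertex 0.4 1.8 1.8
   vertex 4.6 1.4 0.4
  endloop
 endfacet
 facet normal -0.564 -0.102 -0.820
  outer loop
   vertex 2.4 0.4 0.6
   vertex 0.8 1.2 1.6
   vertex 0.4 1.8 1.8
  endloop
 endfacet
 facet normal -0.219 0.049 0.974
  outer loop
   vertex 0.6 2.6 4.4
   vertex 3.8 5.0 5.0
   vertex 0.2 4.8 4.2
  endloop
 endfacet
 facet normal 0.096 -0.360 0.928
  outer loop
   vertex 0.6 2.6 4.4
   vertex 3.2 0.2 3.2
   vertex 3.8 5.0 5.0
  endloop
 endfacet
 facet normal -0.063 -0.996 -0.057
  outer loop
   vertex 0.6 0.4 2.6
   vertex 2.4 0.4 0.6
   vertex 3.2 0.2 3.2
  endloop
 endfacet
 facet normal -0.623 -0.545 -0.561
  outer loop
   vertex 0.6 0.4 2.6
   vertex 0.8 1.2 1.6
   vertex 2.4 0.4 0.6
  endloop
 endfacet
 facet normal -0.222 -0.617 0.755
  outer loop
   vertex 0.6 0.4 2.6
   vertex 3.2 0.2 3.2
   vertex 0.6 2.6 4.4
  endloop
 endfacet
 facet normal -0.801 -0.379 -0.464
  outer loop
   vertex 0.6 0.4 2.6
   vertex 0.4 1.8 1.8
   vertex 0.8 1.2 1.6
  endloop
 endfacet
 facet normal -0.992 -0.110 0.055
  outer loop
   vertex 0.6 0.4 2.6
   vertex 0.2 4.8 4.2
   vertex 0.4 1.8 1.8
  endloop
 endfacet
 facet normal -0.968 -0.158 0.194
  outer loop
   vertex 0.6 0.4 2.6
   vertex 0.6 2.6 4.4
   vertex 0.2 4.8 4.2
  endloop
 endfacet
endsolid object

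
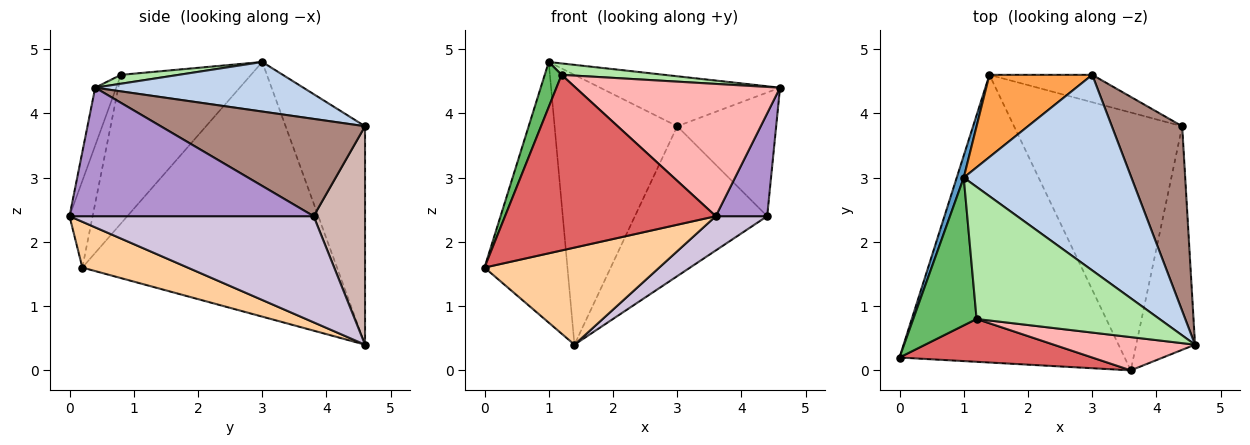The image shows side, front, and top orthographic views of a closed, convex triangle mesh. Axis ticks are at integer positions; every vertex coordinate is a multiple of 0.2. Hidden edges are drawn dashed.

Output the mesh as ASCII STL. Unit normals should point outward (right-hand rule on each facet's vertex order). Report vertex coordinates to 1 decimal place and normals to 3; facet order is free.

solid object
 facet normal -0.951 0.310 0.026
  outer loop
   vertex 1.0 3.0 4.8
   vertex 1.4 4.6 0.4
   vertex 0.0 0.2 1.6
  endloop
 endfacet
 facet normal 0.275 0.238 0.931
  outer loop
   vertex 3.0 4.6 3.8
   vertex 1.0 3.0 4.8
   vertex 4.6 0.4 4.4
  endloop
 endfacet
 facet normal -0.527 0.813 0.248
  outer loop
   vertex 3.0 4.6 3.8
   vertex 1.4 4.6 0.4
   vertex 1.0 3.0 4.8
  endloop
 endfacet
 facet normal 0.189 -0.314 -0.930
  outer loop
   vertex 3.6 0.0 2.4
   vertex 0.0 0.2 1.6
   vertex 1.4 4.6 0.4
  endloop
 endfacet
 facet normal -0.914 -0.118 0.389
  outer loop
   vertex 1.2 0.8 4.6
   vertex 1.0 3.0 4.8
   vertex 0.0 0.2 1.6
  endloop
 endfacet
 facet normal 0.048 -0.086 0.995
  outer loop
   vertex 1.2 0.8 4.6
   vertex 4.6 0.4 4.4
   vertex 1.0 3.0 4.8
  endloop
 endfacet
 facet normal -0.106 -0.966 0.236
  outer loop
   vertex 1.2 0.8 4.6
   vertex 0.0 0.2 1.6
   vertex 3.6 0.0 2.4
  endloop
 endfacet
 facet normal -0.099 -0.965 0.243
  outer loop
   vertex 1.2 0.8 4.6
   vertex 3.6 0.0 2.4
   vertex 4.6 0.4 4.4
  endloop
 endfacet
 facet normal 0.893 -0.188 -0.409
  outer loop
   vertex 4.4 3.8 2.4
   vertex 4.6 0.4 4.4
   vertex 3.6 0.0 2.4
  endloop
 endfacet
 facet normal 0.530 -0.112 -0.840
  outer loop
   vertex 4.4 3.8 2.4
   vertex 3.6 0.0 2.4
   vertex 1.4 4.6 0.4
  endloop
 endfacet
 facet normal 0.754 0.365 0.546
  outer loop
   vertex 4.4 3.8 2.4
   vertex 3.0 4.6 3.8
   vertex 4.6 0.4 4.4
  endloop
 endfacet
 facet normal 0.357 0.919 -0.168
  outer loop
   vertex 4.4 3.8 2.4
   vertex 1.4 4.6 0.4
   vertex 3.0 4.6 3.8
  endloop
 endfacet
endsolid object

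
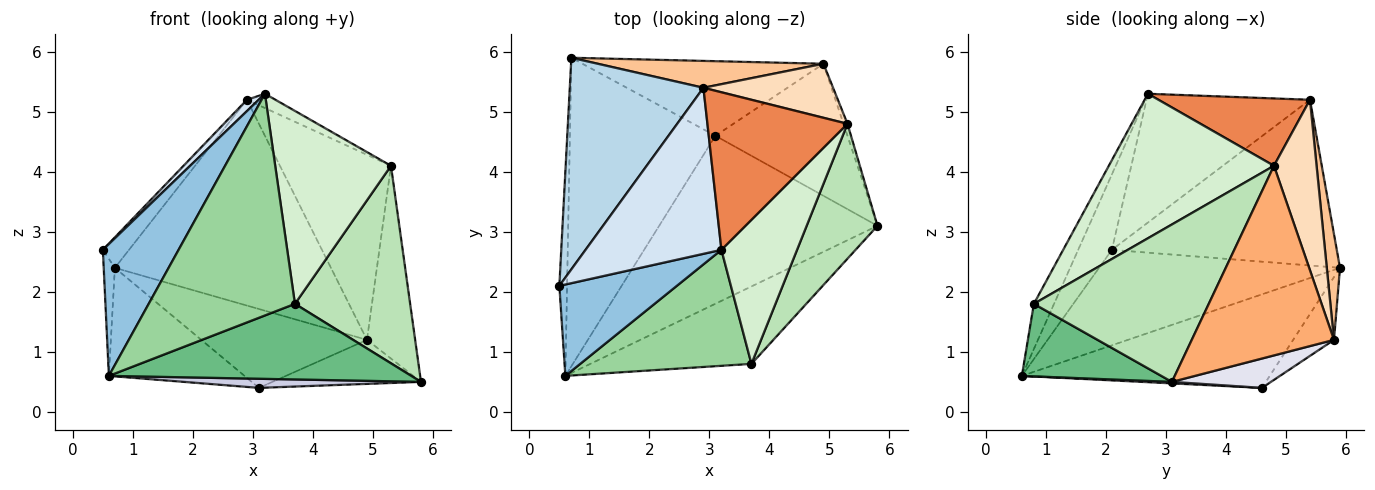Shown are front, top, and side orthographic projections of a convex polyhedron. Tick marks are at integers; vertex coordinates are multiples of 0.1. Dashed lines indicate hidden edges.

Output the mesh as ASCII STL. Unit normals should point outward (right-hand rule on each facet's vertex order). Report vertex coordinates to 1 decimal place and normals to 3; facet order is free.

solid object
 facet normal -0.996 0.046 -0.080
  outer loop
   vertex 0.6 0.6 0.6
   vertex 0.5 2.1 2.7
   vertex 0.7 5.9 2.4
  endloop
 endfacet
 facet normal -0.344 -0.772 0.535
  outer loop
   vertex 0.6 0.6 0.6
   vertex 3.2 2.7 5.3
   vertex 0.5 2.1 2.7
  endloop
 endfacet
 facet normal -0.775 0.090 0.625
  outer loop
   vertex 2.9 5.4 5.2
   vertex 0.7 5.9 2.4
   vertex 0.5 2.1 2.7
  endloop
 endfacet
 facet normal -0.687 -0.049 0.725
  outer loop
   vertex 2.9 5.4 5.2
   vertex 0.5 2.1 2.7
   vertex 3.2 2.7 5.3
  endloop
 endfacet
 facet normal 0.432 0.081 0.898
  outer loop
   vertex 2.9 5.4 5.2
   vertex 3.2 2.7 5.3
   vertex 5.3 4.8 4.1
  endloop
 endfacet
 facet normal 0.947 0.321 -0.020
  outer loop
   vertex 4.9 5.8 1.2
   vertex 5.3 4.8 4.1
   vertex 5.8 3.1 0.5
  endloop
 endfacet
 facet normal 0.060 0.990 0.129
  outer loop
   vertex 4.9 5.8 1.2
   vertex 0.7 5.9 2.4
   vertex 2.9 5.4 5.2
  endloop
 endfacet
 facet normal 0.346 0.901 0.263
  outer loop
   vertex 4.9 5.8 1.2
   vertex 2.9 5.4 5.2
   vertex 5.3 4.8 4.1
  endloop
 endfacet
 facet normal 0.307 -0.665 -0.681
  outer loop
   vertex 3.7 0.8 1.8
   vertex 0.6 0.6 0.6
   vertex 5.8 3.1 0.5
  endloop
 endfacet
 facet normal -0.121 -0.880 0.460
  outer loop
   vertex 3.7 0.8 1.8
   vertex 3.2 2.7 5.3
   vertex 0.6 0.6 0.6
  endloop
 endfacet
 facet normal 0.782 -0.515 0.352
  outer loop
   vertex 3.7 0.8 1.8
   vertex 5.8 3.1 0.5
   vertex 5.3 4.8 4.1
  endloop
 endfacet
 facet normal 0.753 -0.528 0.394
  outer loop
   vertex 3.7 0.8 1.8
   vertex 5.3 4.8 4.1
   vertex 3.2 2.7 5.3
  endloop
 endfacet
 facet normal -0.519 0.284 -0.807
  outer loop
   vertex 3.1 4.6 0.4
   vertex 0.6 0.6 0.6
   vertex 0.7 5.9 2.4
  endloop
 endfacet
 facet normal -0.176 0.715 -0.676
  outer loop
   vertex 3.1 4.6 0.4
   vertex 0.7 5.9 2.4
   vertex 4.9 5.8 1.2
  endloop
 endfacet
 facet normal 0.007 -0.054 -0.999
  outer loop
   vertex 3.1 4.6 0.4
   vertex 5.8 3.1 0.5
   vertex 0.6 0.6 0.6
  endloop
 endfacet
 facet normal 0.206 0.309 -0.928
  outer loop
   vertex 3.1 4.6 0.4
   vertex 4.9 5.8 1.2
   vertex 5.8 3.1 0.5
  endloop
 endfacet
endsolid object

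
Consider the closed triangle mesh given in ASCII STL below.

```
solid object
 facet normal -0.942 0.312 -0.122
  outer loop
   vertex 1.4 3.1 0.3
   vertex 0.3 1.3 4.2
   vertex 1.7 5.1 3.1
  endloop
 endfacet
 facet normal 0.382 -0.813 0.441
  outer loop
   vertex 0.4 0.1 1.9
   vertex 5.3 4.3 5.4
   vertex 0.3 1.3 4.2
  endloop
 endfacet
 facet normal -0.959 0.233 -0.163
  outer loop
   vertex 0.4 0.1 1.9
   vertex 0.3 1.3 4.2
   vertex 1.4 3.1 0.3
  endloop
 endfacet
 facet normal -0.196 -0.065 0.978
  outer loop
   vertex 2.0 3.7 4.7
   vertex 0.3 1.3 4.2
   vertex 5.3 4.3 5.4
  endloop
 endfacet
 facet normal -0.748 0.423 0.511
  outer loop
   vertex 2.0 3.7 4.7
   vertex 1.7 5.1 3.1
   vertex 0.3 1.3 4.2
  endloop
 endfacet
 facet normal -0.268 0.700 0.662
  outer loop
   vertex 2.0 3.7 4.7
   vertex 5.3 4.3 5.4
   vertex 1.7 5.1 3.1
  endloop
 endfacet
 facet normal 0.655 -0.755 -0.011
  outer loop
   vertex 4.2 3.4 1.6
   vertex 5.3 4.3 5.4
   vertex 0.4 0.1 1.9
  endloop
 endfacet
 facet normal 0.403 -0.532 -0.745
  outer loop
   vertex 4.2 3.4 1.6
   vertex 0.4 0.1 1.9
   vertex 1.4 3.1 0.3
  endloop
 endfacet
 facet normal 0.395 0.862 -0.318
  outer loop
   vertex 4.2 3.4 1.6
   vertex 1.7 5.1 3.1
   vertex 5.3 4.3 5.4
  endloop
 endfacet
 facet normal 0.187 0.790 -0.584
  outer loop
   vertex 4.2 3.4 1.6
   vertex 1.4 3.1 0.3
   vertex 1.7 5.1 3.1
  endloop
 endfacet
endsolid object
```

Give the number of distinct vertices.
7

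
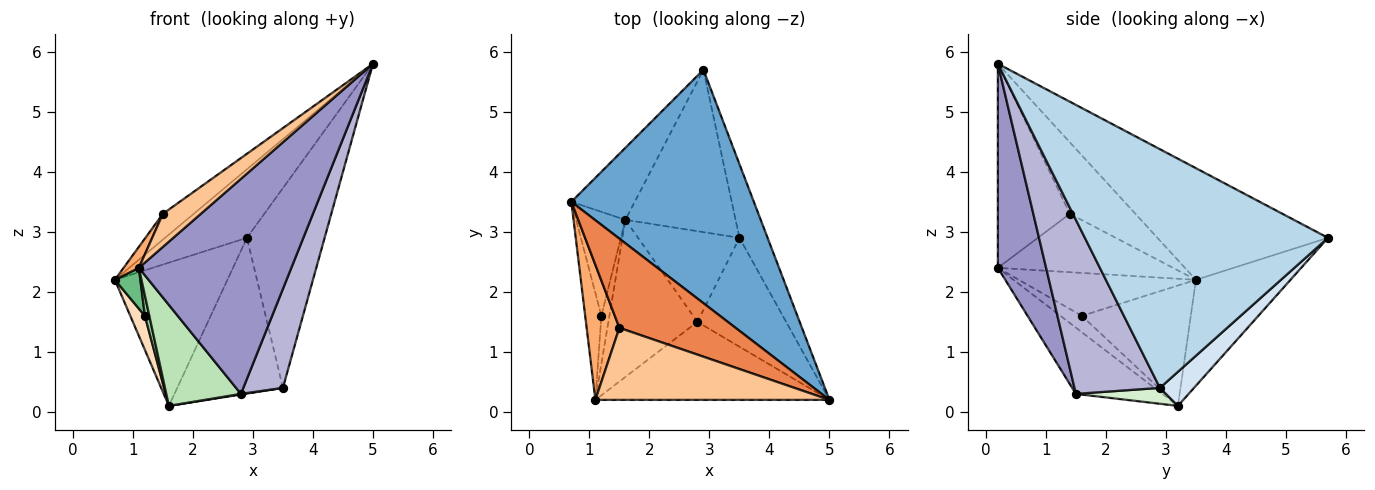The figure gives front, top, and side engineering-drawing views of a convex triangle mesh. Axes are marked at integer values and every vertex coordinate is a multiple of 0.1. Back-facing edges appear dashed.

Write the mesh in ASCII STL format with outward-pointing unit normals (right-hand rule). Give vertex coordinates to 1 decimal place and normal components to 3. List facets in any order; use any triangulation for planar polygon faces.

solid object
 facet normal -0.506 0.243 0.827
  outer loop
   vertex 2.9 5.7 2.9
   vertex 0.7 3.5 2.2
   vertex 5.0 0.2 5.8
  endloop
 endfacet
 facet normal -0.600 0.715 -0.359
  outer loop
   vertex 1.6 3.2 0.1
   vertex 0.7 3.5 2.2
   vertex 2.9 5.7 2.9
  endloop
 endfacet
 facet normal 0.947 0.303 -0.112
  outer loop
   vertex 3.5 2.9 0.4
   vertex 2.9 5.7 2.9
   vertex 5.0 0.2 5.8
  endloop
 endfacet
 facet normal 0.218 0.676 -0.704
  outer loop
   vertex 3.5 2.9 0.4
   vertex 1.6 3.2 0.1
   vertex 2.9 5.7 2.9
  endloop
 endfacet
 facet normal -0.509 0.239 0.827
  outer loop
   vertex 1.5 1.4 3.3
   vertex 5.0 0.2 5.8
   vertex 0.7 3.5 2.2
  endloop
 endfacet
 facet normal -0.870 -0.076 0.488
  outer loop
   vertex 1.5 1.4 3.3
   vertex 0.7 3.5 2.2
   vertex 1.1 0.2 2.4
  endloop
 endfacet
 facet normal -0.621 -0.327 0.712
  outer loop
   vertex 1.5 1.4 3.3
   vertex 1.1 0.2 2.4
   vertex 5.0 0.2 5.8
  endloop
 endfacet
 facet normal -0.918 -0.123 -0.376
  outer loop
   vertex 1.2 1.6 1.6
   vertex 0.7 3.5 2.2
   vertex 1.6 3.2 0.1
  endloop
 endfacet
 facet normal -0.927 -0.134 -0.350
  outer loop
   vertex 1.2 1.6 1.6
   vertex 1.1 0.2 2.4
   vertex 0.7 3.5 2.2
  endloop
 endfacet
 facet normal -0.884 -0.183 -0.431
  outer loop
   vertex 1.2 1.6 1.6
   vertex 1.6 3.2 0.1
   vertex 1.1 0.2 2.4
  endloop
 endfacet
 facet normal -0.530 -0.458 -0.713
  outer loop
   vertex 2.8 1.5 0.3
   vertex 1.1 0.2 2.4
   vertex 1.6 3.2 0.1
  endloop
 endfacet
 facet normal 0.155 -0.007 -0.988
  outer loop
   vertex 2.8 1.5 0.3
   vertex 1.6 3.2 0.1
   vertex 3.5 2.9 0.4
  endloop
 endfacet
 facet normal 0.285 -0.901 -0.327
  outer loop
   vertex 2.8 1.5 0.3
   vertex 5.0 0.2 5.8
   vertex 1.1 0.2 2.4
  endloop
 endfacet
 facet normal 0.823 -0.382 -0.420
  outer loop
   vertex 2.8 1.5 0.3
   vertex 3.5 2.9 0.4
   vertex 5.0 0.2 5.8
  endloop
 endfacet
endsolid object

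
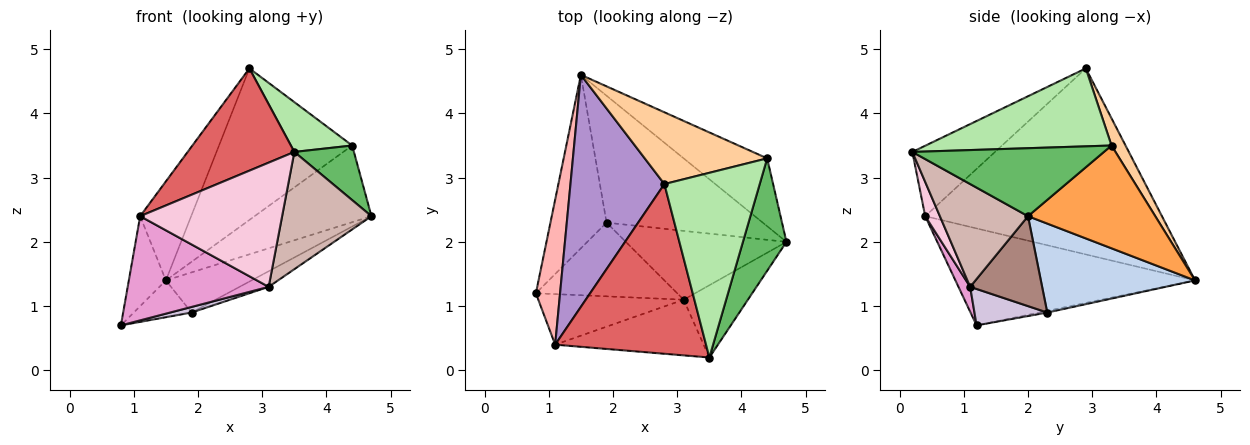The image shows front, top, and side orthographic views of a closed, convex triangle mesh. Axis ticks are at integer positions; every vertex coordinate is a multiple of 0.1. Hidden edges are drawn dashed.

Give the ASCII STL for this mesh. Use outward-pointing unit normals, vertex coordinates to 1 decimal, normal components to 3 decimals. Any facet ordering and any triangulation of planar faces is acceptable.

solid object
 facet normal -0.030 0.207 -0.978
  outer loop
   vertex 1.9 2.3 0.9
   vertex 0.8 1.2 0.7
   vertex 1.5 4.6 1.4
  endloop
 endfacet
 facet normal 0.477 0.265 -0.838
  outer loop
   vertex 1.9 2.3 0.9
   vertex 1.5 4.6 1.4
   vertex 4.7 2.0 2.4
  endloop
 endfacet
 facet normal 0.632 0.580 -0.514
  outer loop
   vertex 4.4 3.3 3.5
   vertex 4.7 2.0 2.4
   vertex 1.5 4.6 1.4
  endloop
 endfacet
 facet normal 0.095 0.900 0.426
  outer loop
   vertex 4.4 3.3 3.5
   vertex 1.5 4.6 1.4
   vertex 2.8 2.9 4.7
  endloop
 endfacet
 facet normal 0.815 -0.253 0.522
  outer loop
   vertex 4.4 3.3 3.5
   vertex 3.5 0.2 3.4
   vertex 4.7 2.0 2.4
  endloop
 endfacet
 facet normal 0.620 -0.204 0.758
  outer loop
   vertex 4.4 3.3 3.5
   vertex 2.8 2.9 4.7
   vertex 3.5 0.2 3.4
  endloop
 endfacet
 facet normal -0.371 -0.479 0.795
  outer loop
   vertex 1.1 0.4 2.4
   vertex 3.5 0.2 3.4
   vertex 2.8 2.9 4.7
  endloop
 endfacet
 facet normal -0.960 0.148 0.239
  outer loop
   vertex 1.1 0.4 2.4
   vertex 1.5 4.6 1.4
   vertex 0.8 1.2 0.7
  endloop
 endfacet
 facet normal -0.877 0.189 0.443
  outer loop
   vertex 1.1 0.4 2.4
   vertex 2.8 2.9 4.7
   vertex 1.5 4.6 1.4
  endloop
 endfacet
 facet normal 0.249 -0.073 -0.966
  outer loop
   vertex 3.1 1.1 1.3
   vertex 0.8 1.2 0.7
   vertex 1.9 2.3 0.9
  endloop
 endfacet
 facet normal 0.479 0.194 -0.856
  outer loop
   vertex 3.1 1.1 1.3
   vertex 1.9 2.3 0.9
   vertex 4.7 2.0 2.4
  endloop
 endfacet
 facet normal 0.643 -0.652 -0.402
  outer loop
   vertex 3.1 1.1 1.3
   vertex 4.7 2.0 2.4
   vertex 3.5 0.2 3.4
  endloop
 endfacet
 facet normal 0.075 -0.897 -0.435
  outer loop
   vertex 3.1 1.1 1.3
   vertex 1.1 0.4 2.4
   vertex 0.8 1.2 0.7
  endloop
 endfacet
 facet normal 0.094 -0.908 -0.407
  outer loop
   vertex 3.1 1.1 1.3
   vertex 3.5 0.2 3.4
   vertex 1.1 0.4 2.4
  endloop
 endfacet
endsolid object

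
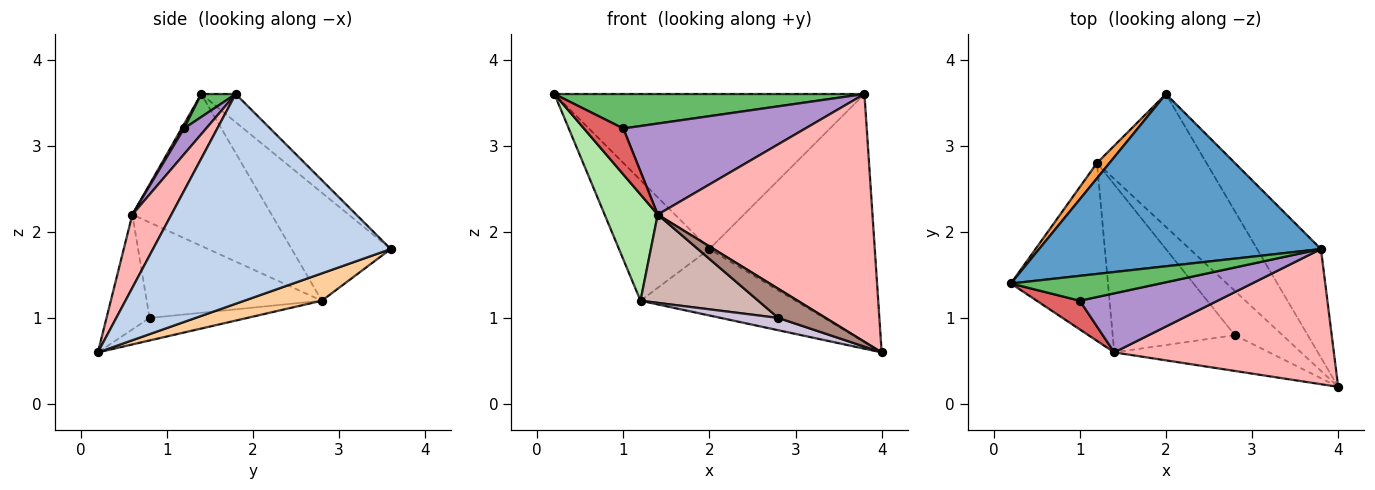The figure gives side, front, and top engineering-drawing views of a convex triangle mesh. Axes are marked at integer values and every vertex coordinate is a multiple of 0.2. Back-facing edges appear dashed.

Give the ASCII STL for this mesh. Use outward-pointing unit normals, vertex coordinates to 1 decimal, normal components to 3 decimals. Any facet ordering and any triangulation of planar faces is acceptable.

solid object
 facet normal -0.074 0.667 0.741
  outer loop
   vertex 3.8 1.8 3.6
   vertex 2.0 3.6 1.8
   vertex 0.2 1.4 3.6
  endloop
 endfacet
 facet normal 0.796 0.554 -0.242
  outer loop
   vertex 3.8 1.8 3.6
   vertex 4.0 0.2 0.6
   vertex 2.0 3.6 1.8
  endloop
 endfacet
 facet normal -0.736 0.672 0.085
  outer loop
   vertex 1.2 2.8 1.2
   vertex 0.2 1.4 3.6
   vertex 2.0 3.6 1.8
  endloop
 endfacet
 facet normal 0.218 0.436 -0.873
  outer loop
   vertex 1.2 2.8 1.2
   vertex 2.0 3.6 1.8
   vertex 4.0 0.2 0.6
  endloop
 endfacet
 facet normal 0.090 -0.807 0.583
  outer loop
   vertex 1.0 1.2 3.2
   vertex 3.8 1.8 3.6
   vertex 0.2 1.4 3.6
  endloop
 endfacet
 facet normal -0.802 -0.306 -0.513
  outer loop
   vertex 1.4 0.6 2.2
   vertex 0.2 1.4 3.6
   vertex 1.2 2.8 1.2
  endloop
 endfacet
 facet normal 0.053 -0.847 0.529
  outer loop
   vertex 1.4 0.6 2.2
   vertex 1.0 1.2 3.2
   vertex 0.2 1.4 3.6
  endloop
 endfacet
 facet normal 0.158 -0.867 0.473
  outer loop
   vertex 1.4 0.6 2.2
   vertex 4.0 0.2 0.6
   vertex 3.8 1.8 3.6
  endloop
 endfacet
 facet normal 0.102 -0.835 0.541
  outer loop
   vertex 1.4 0.6 2.2
   vertex 3.8 1.8 3.6
   vertex 1.0 1.2 3.2
  endloop
 endfacet
 facet normal -0.414 -0.244 -0.877
  outer loop
   vertex 2.8 0.8 1.0
   vertex 1.2 2.8 1.2
   vertex 4.0 0.2 0.6
  endloop
 endfacet
 facet normal -0.498 -0.548 -0.672
  outer loop
   vertex 2.8 0.8 1.0
   vertex 4.0 0.2 0.6
   vertex 1.4 0.6 2.2
  endloop
 endfacet
 facet normal -0.569 -0.383 -0.728
  outer loop
   vertex 2.8 0.8 1.0
   vertex 1.4 0.6 2.2
   vertex 1.2 2.8 1.2
  endloop
 endfacet
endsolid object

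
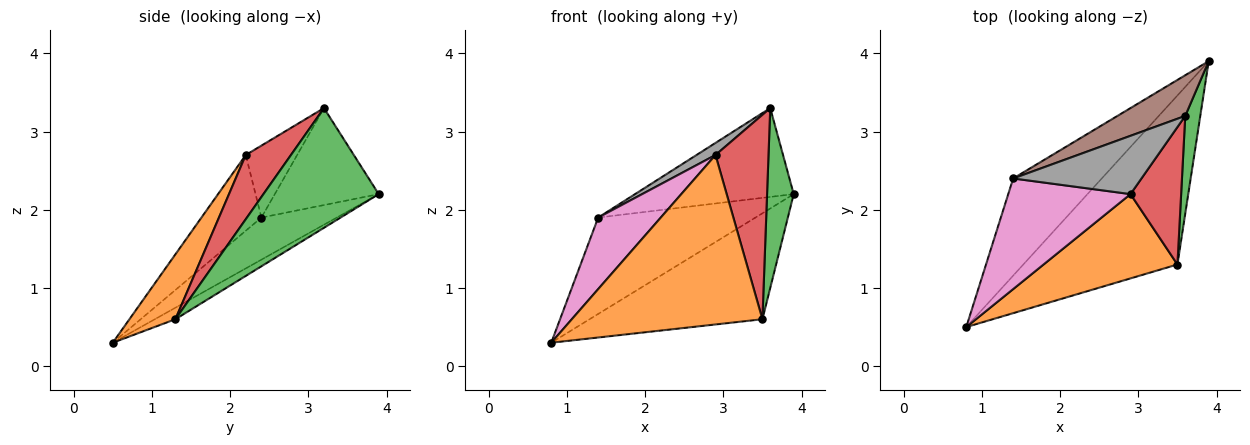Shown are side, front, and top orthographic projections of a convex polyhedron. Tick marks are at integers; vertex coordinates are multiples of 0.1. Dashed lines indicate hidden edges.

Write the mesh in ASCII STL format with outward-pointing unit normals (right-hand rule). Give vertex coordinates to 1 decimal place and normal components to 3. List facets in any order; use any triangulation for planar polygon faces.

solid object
 facet normal -0.063 0.530 -0.846
  outer loop
   vertex 3.5 1.3 0.6
   vertex 0.8 0.5 0.3
   vertex 3.9 3.9 2.2
  endloop
 endfacet
 facet normal 0.211 -0.875 0.435
  outer loop
   vertex 3.5 1.3 0.6
   vertex 2.9 2.2 2.7
   vertex 0.8 0.5 0.3
  endloop
 endfacet
 facet normal 0.967 -0.224 0.121
  outer loop
   vertex 3.5 1.3 0.6
   vertex 3.9 3.9 2.2
   vertex 3.6 3.2 3.3
  endloop
 endfacet
 facet normal 0.578 -0.678 0.455
  outer loop
   vertex 3.5 1.3 0.6
   vertex 3.6 3.2 3.3
   vertex 2.9 2.2 2.7
  endloop
 endfacet
 facet normal -0.320 0.667 -0.673
  outer loop
   vertex 1.4 2.4 1.9
   vertex 3.9 3.9 2.2
   vertex 0.8 0.5 0.3
  endloop
 endfacet
 facet normal -0.512 0.781 0.358
  outer loop
   vertex 1.4 2.4 1.9
   vertex 3.6 3.2 3.3
   vertex 3.9 3.9 2.2
  endloop
 endfacet
 facet normal -0.462 -0.482 0.745
  outer loop
   vertex 1.4 2.4 1.9
   vertex 0.8 0.5 0.3
   vertex 2.9 2.2 2.7
  endloop
 endfacet
 facet normal -0.481 -0.178 0.858
  outer loop
   vertex 1.4 2.4 1.9
   vertex 2.9 2.2 2.7
   vertex 3.6 3.2 3.3
  endloop
 endfacet
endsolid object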